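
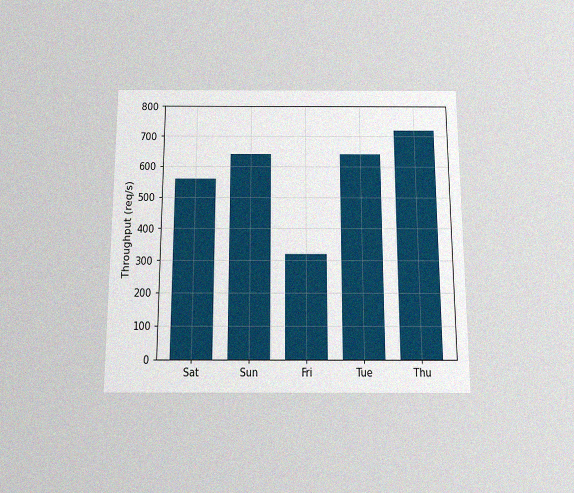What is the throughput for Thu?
The chart is viewed slightly from below, with some photo noise. Reading along the chart's y-axis, the Thu bar reaches 720req/s.

720req/s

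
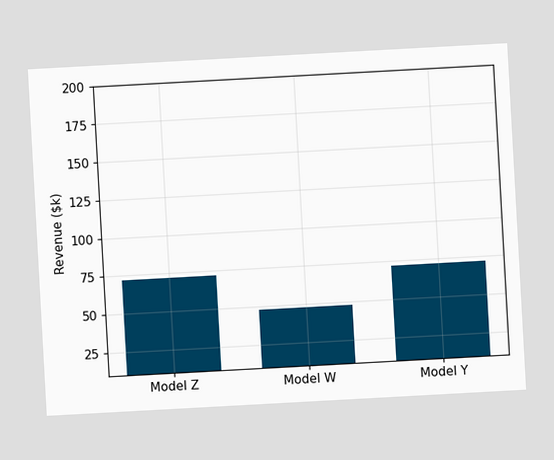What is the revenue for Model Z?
The chart is tilted about 3° counter-clockwise. Reading along the chart's y-axis, the Model Z bar reaches $72k.

$72k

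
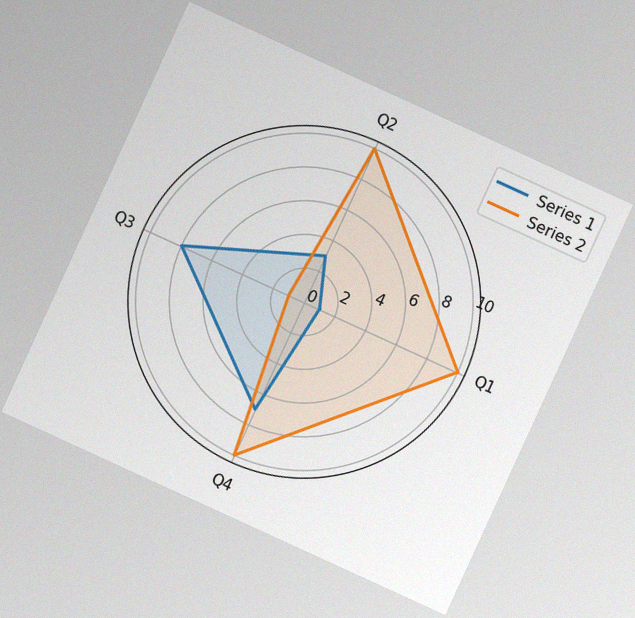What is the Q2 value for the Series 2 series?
The chart is tilted about 25° clockwise, with some photo noise. On the Q2 axis, Series 2 reaches 10.

10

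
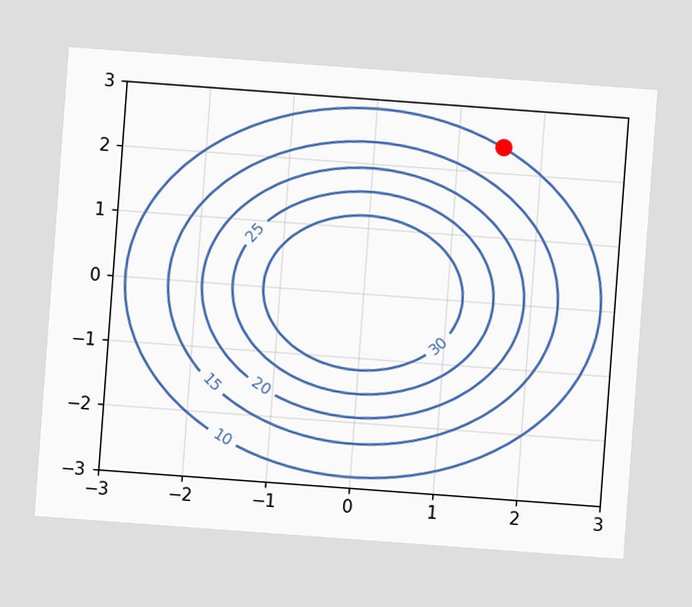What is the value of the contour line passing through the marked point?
10

The chart is tilted about 4° clockwise. The marked point sits on the contour labelled 10.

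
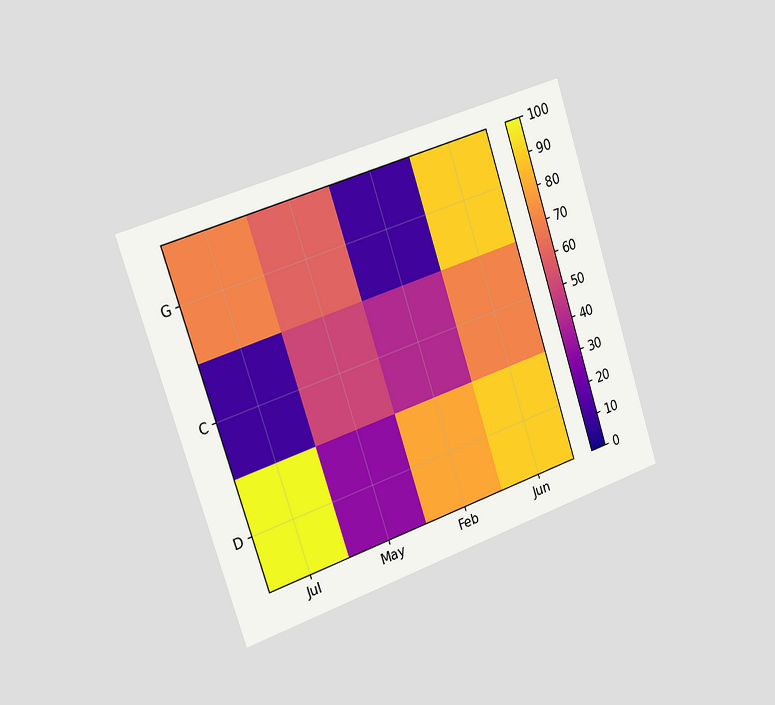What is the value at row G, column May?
The chart is tilted about 18° counter-clockwise and viewed slightly from the left. Matching cell (G, May) against the colorbar gives 60.

60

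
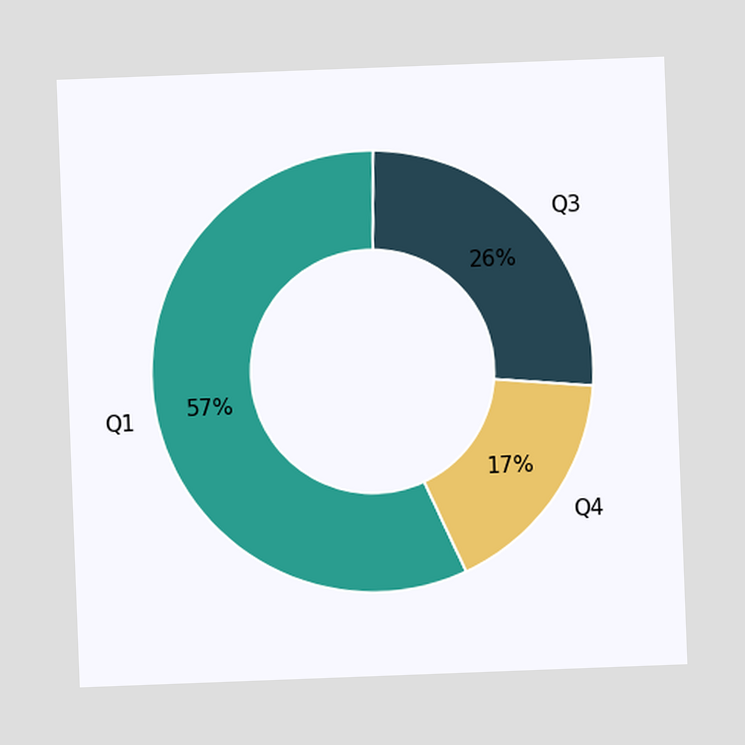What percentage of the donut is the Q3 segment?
The chart is tilted about 2° counter-clockwise. The Q3 segment takes up 26% of the ring.

26%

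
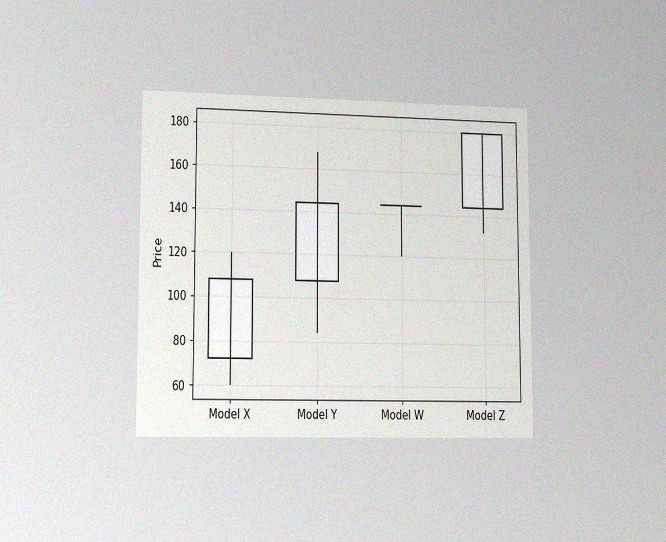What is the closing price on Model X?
The chart is viewed slightly from the left, with some photo noise. The Model X candle closes at 108.

108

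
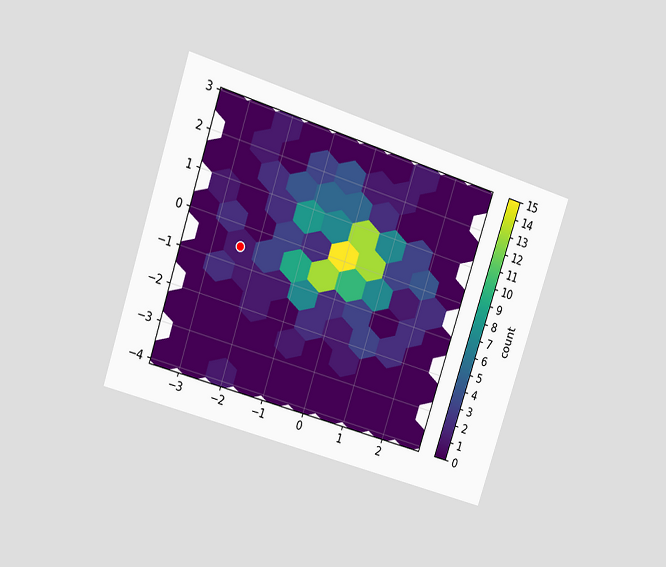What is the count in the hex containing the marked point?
The chart is tilted about 18° clockwise and viewed at a slight angle. The marked hex reads 1 on the colorbar.

1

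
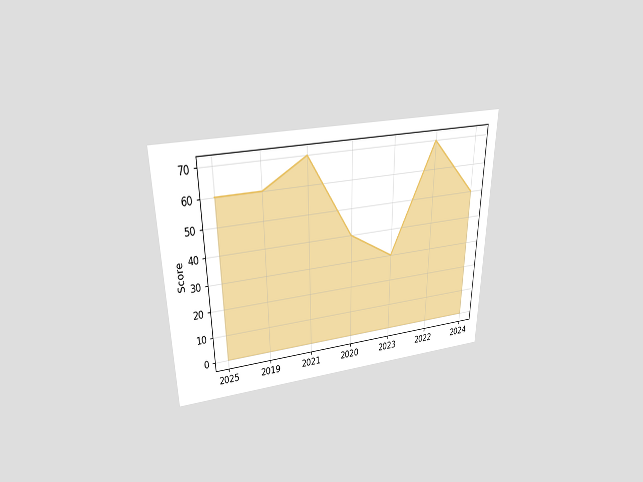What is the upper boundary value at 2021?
70

The chart is viewed slightly from above. At 2021 the upper boundary is at 70.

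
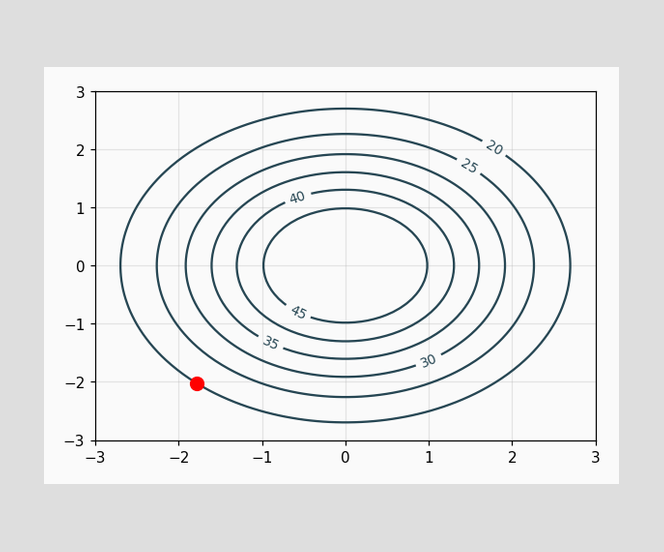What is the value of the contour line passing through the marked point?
20

The marked point sits on the contour labelled 20.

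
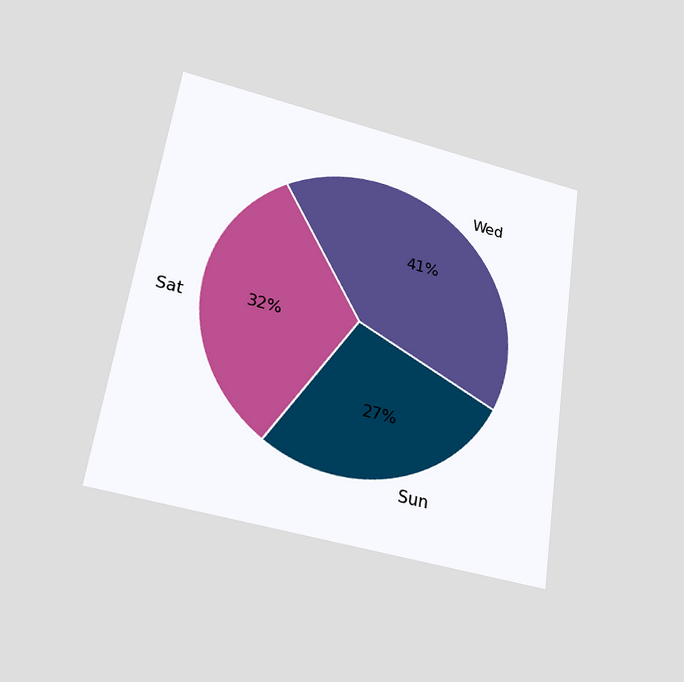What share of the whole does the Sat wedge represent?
The chart is tilted about 9° clockwise and viewed slightly from below. The Sat slice takes up 32% of the pie.

32%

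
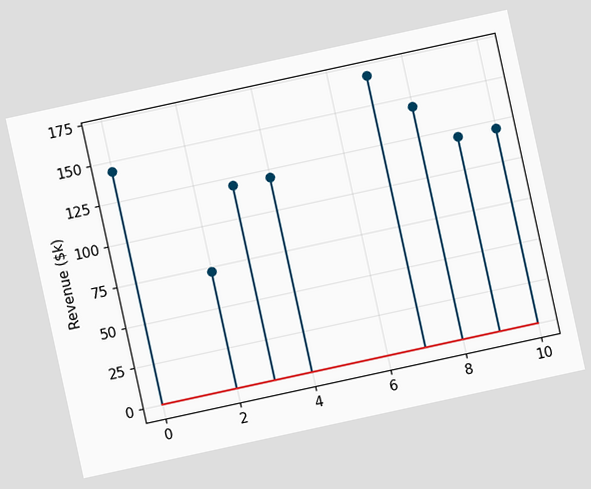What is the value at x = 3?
$120k

The chart is tilted about 12° counter-clockwise. The stem at x=3 reaches $120k.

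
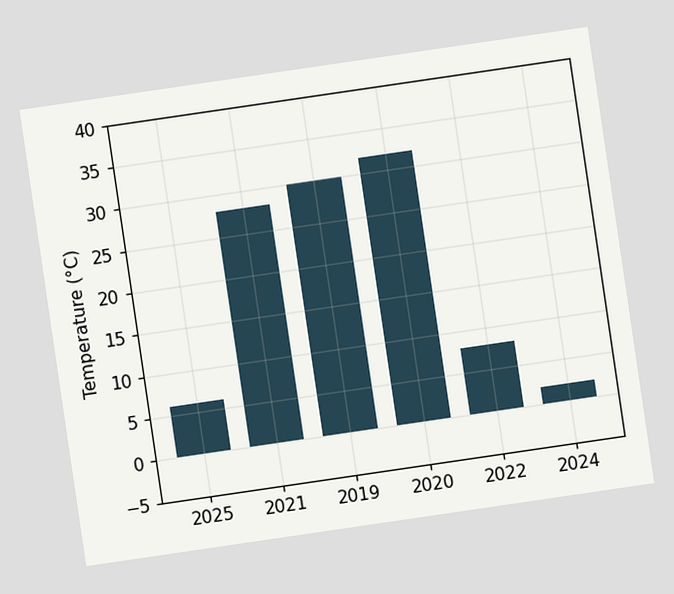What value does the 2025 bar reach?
6°C

The chart is tilted about 8° counter-clockwise. Reading along the chart's y-axis, the 2025 bar reaches 6°C.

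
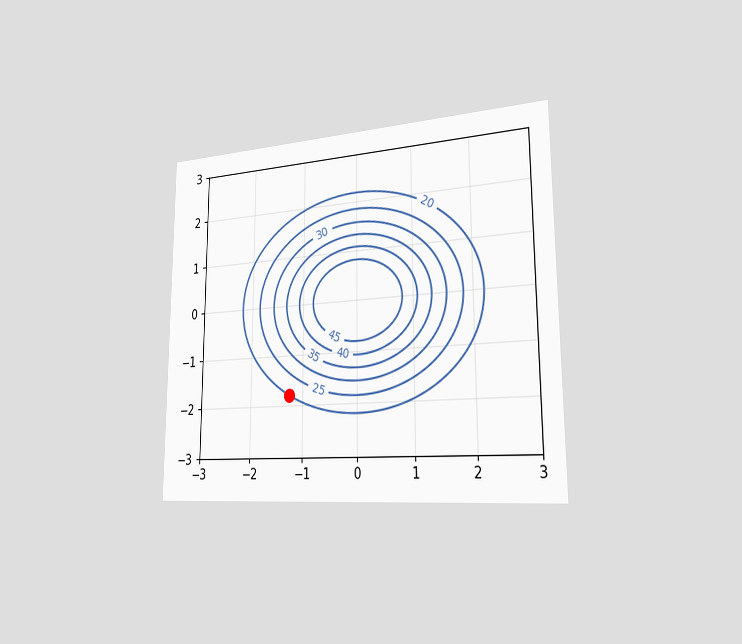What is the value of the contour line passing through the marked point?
The chart is viewed slightly from the right. The marked point sits on the contour labelled 20.

20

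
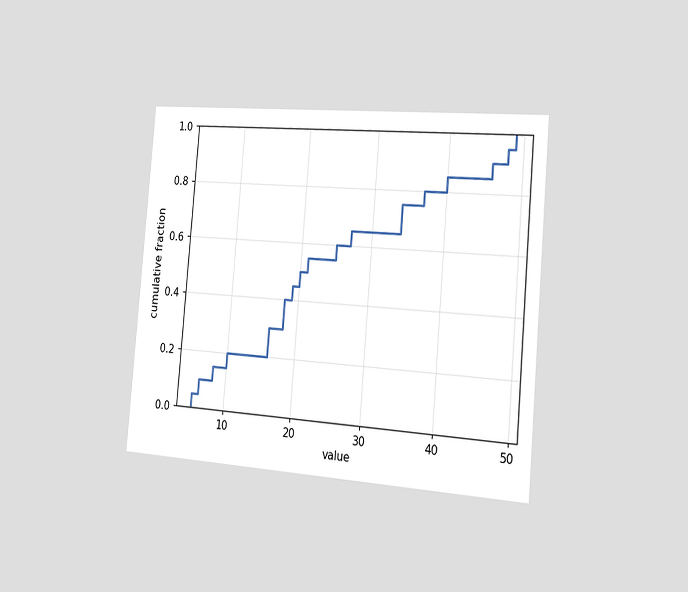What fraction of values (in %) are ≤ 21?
The chart is tilted about 5° clockwise and viewed slightly from the right. At x=21 the ECDF step is at 55%.

55%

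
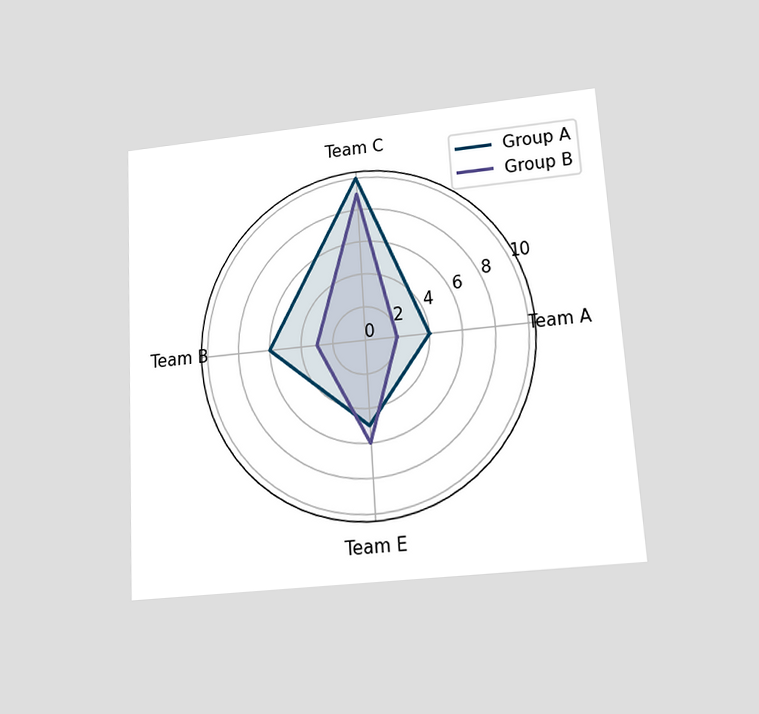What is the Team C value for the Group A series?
10

The chart is tilted about 3° counter-clockwise and viewed slightly from below. On the Team C axis, Group A reaches 10.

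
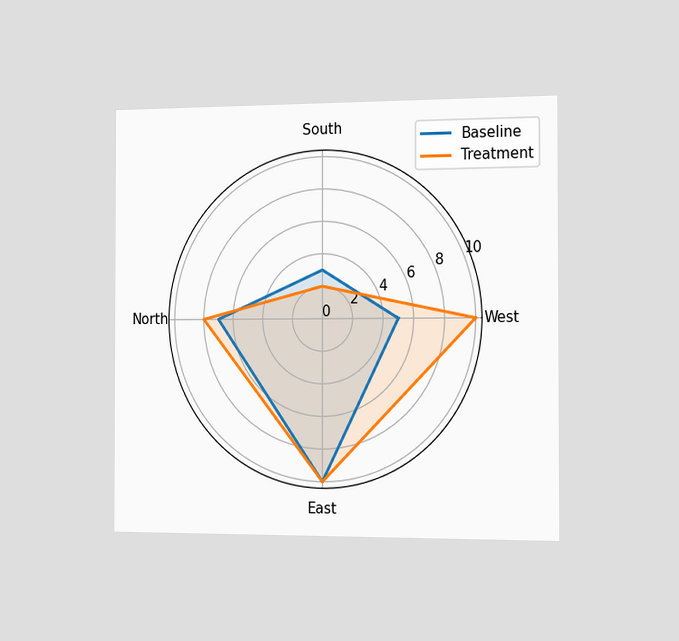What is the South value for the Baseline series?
3

The chart is viewed slightly from the right. On the South axis, Baseline reaches 3.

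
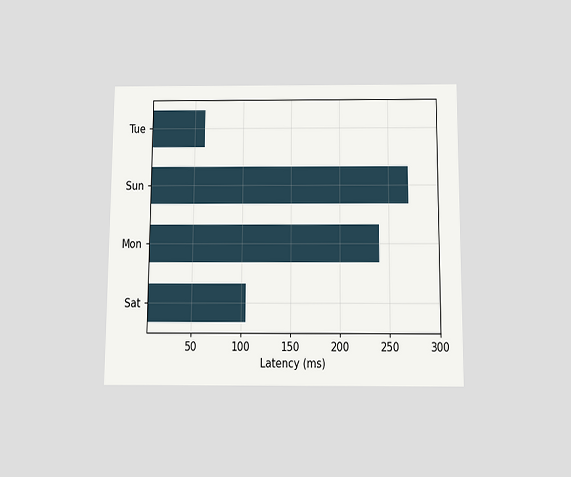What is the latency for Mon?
240ms

The chart is viewed slightly from below. Reading along the chart's x-axis, the Mon bar reaches 240ms.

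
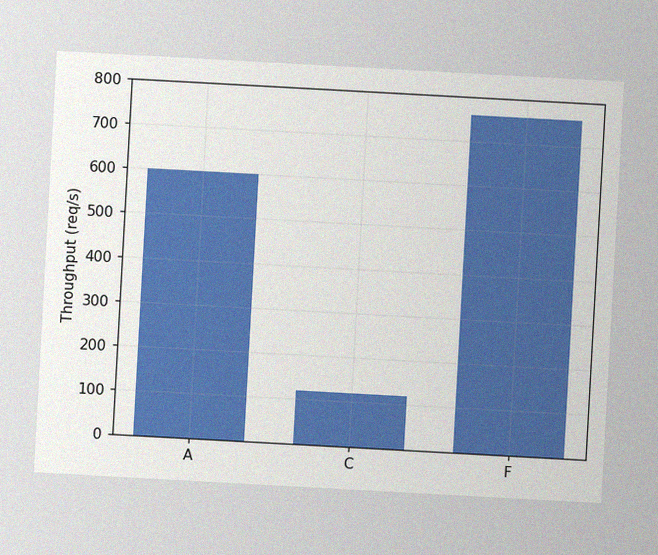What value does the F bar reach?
The chart is tilted about 3° clockwise, with some photo noise. Reading along the chart's y-axis, the F bar reaches 760req/s.

760req/s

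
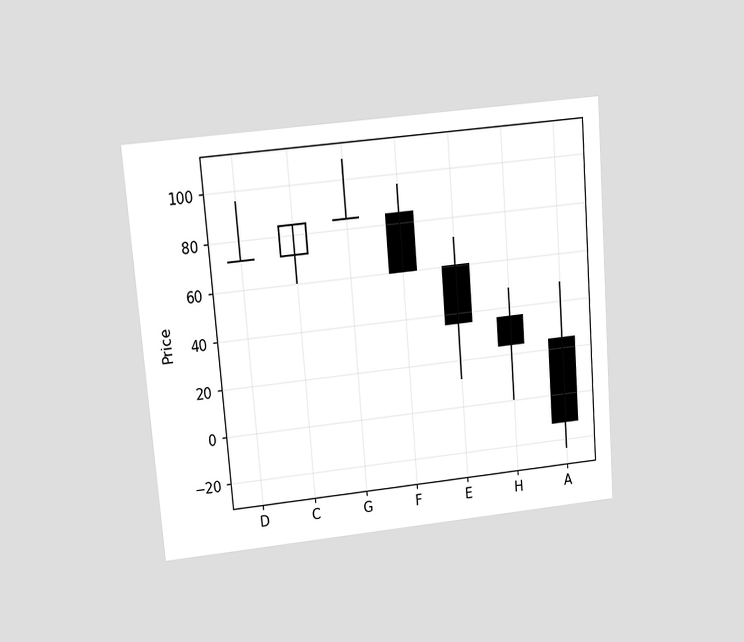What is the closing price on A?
-12

The chart is tilted about 5° counter-clockwise and viewed slightly from above. The A candle closes at -12.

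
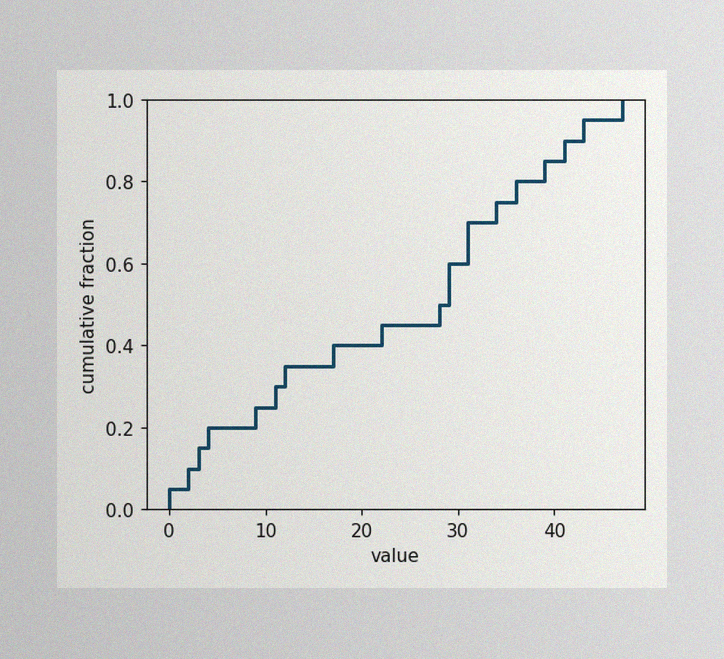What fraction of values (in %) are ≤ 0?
5%

The image has some photo noise and uneven lighting. At x=0 the ECDF step is at 5%.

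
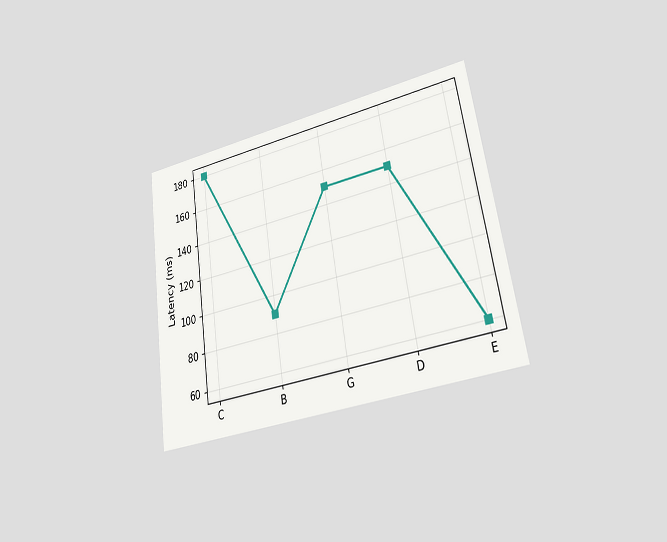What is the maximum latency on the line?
The chart is tilted about 9° counter-clockwise and viewed at a slight angle. The highest point is at C, and reading across to the y-axis gives 180ms.

180ms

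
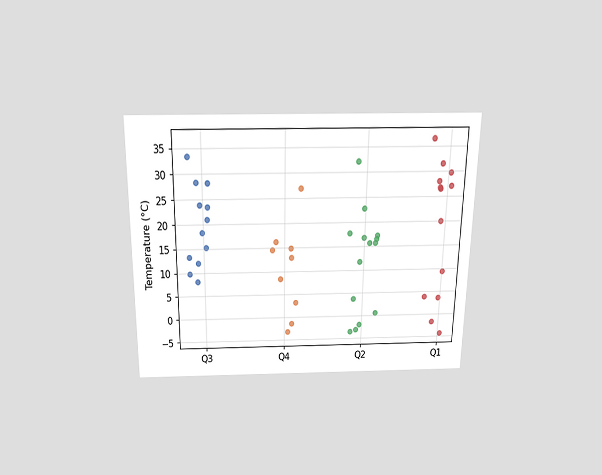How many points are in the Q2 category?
The chart is viewed slightly from above. Counting the markers in the Q2 column gives 14.

14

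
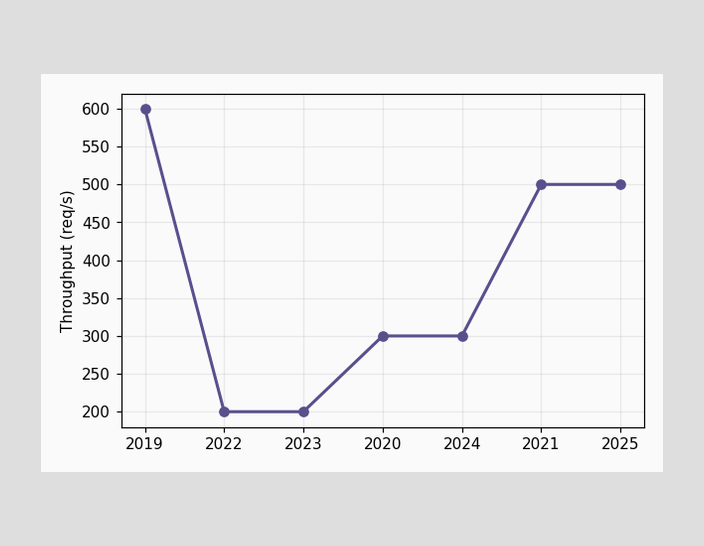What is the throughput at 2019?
At 2019, the line is at 600req/s.

600req/s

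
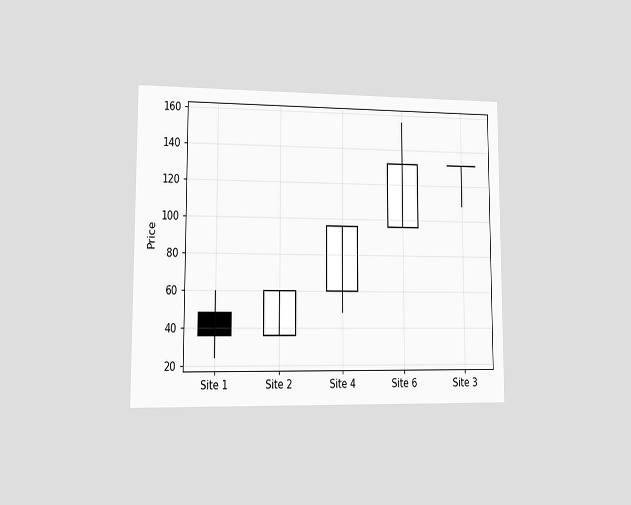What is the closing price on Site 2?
The chart is viewed at a slight angle. The Site 2 candle closes at 60.

60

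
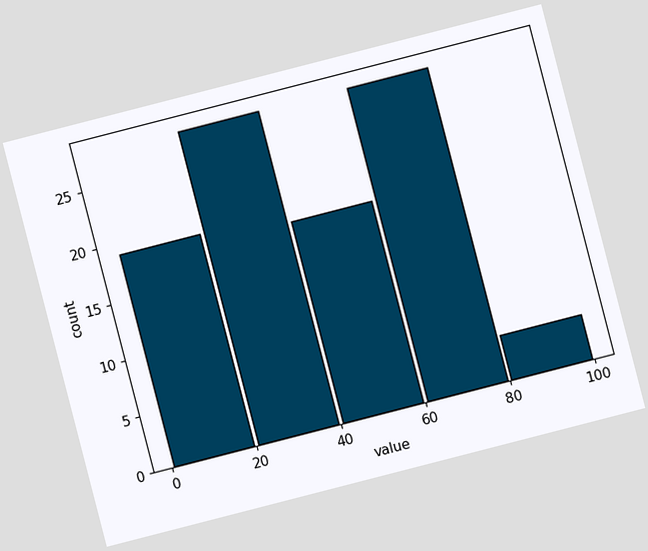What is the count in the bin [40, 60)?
The chart is tilted about 14° counter-clockwise. The [40, 60) bin has height 18.

18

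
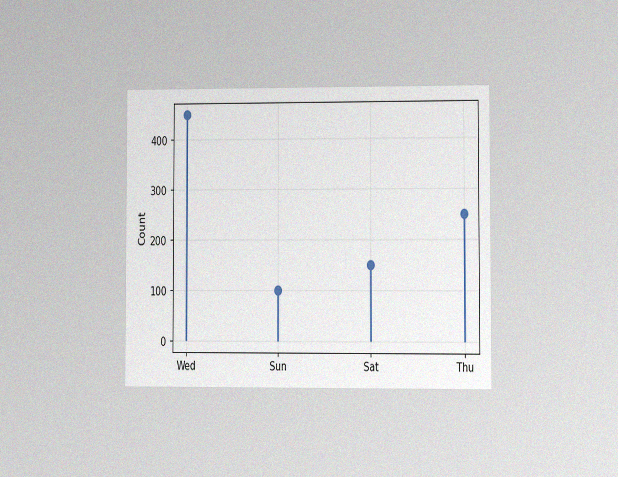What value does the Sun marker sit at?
The chart is viewed at a slight angle, with some photo noise. The Sun marker sits at 100.

100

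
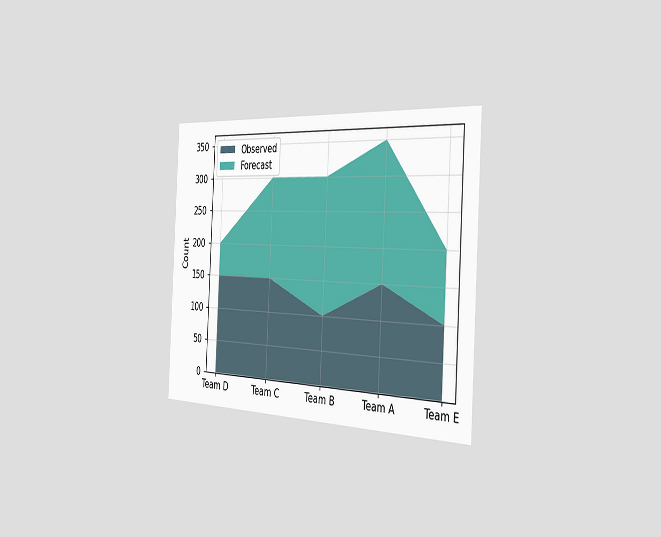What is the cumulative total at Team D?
The chart is tilted about 3° clockwise and viewed slightly from the right. The stacked total at Team D reaches 200.

200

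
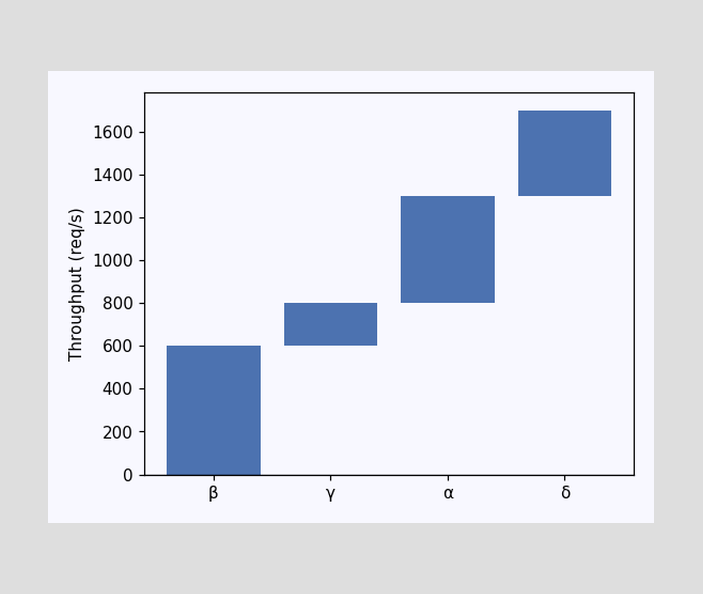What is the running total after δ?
1700req/s

After δ the running total reaches 1700req/s.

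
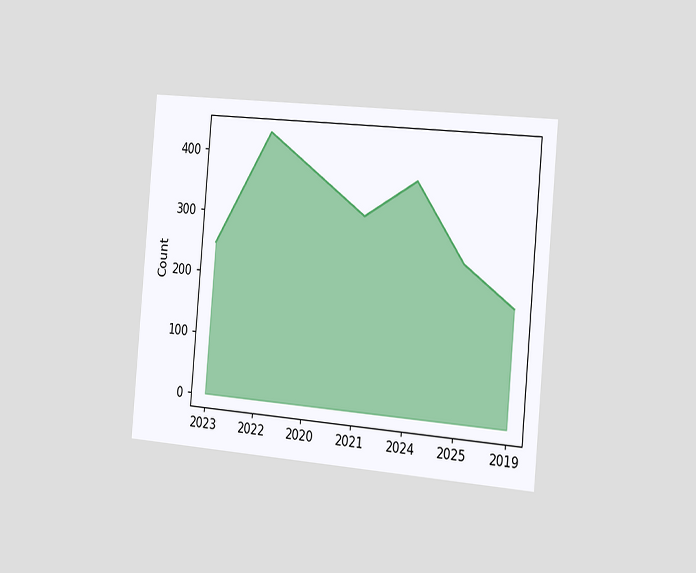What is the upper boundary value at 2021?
310

The chart is tilted about 5° clockwise and viewed slightly from the right. At 2021 the upper boundary is at 310.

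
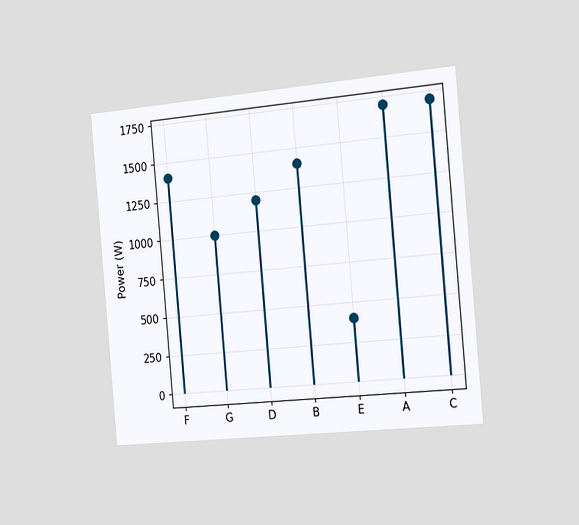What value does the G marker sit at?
1000W

The chart is tilted about 5° counter-clockwise and viewed slightly from the right. The G marker sits at 1000W.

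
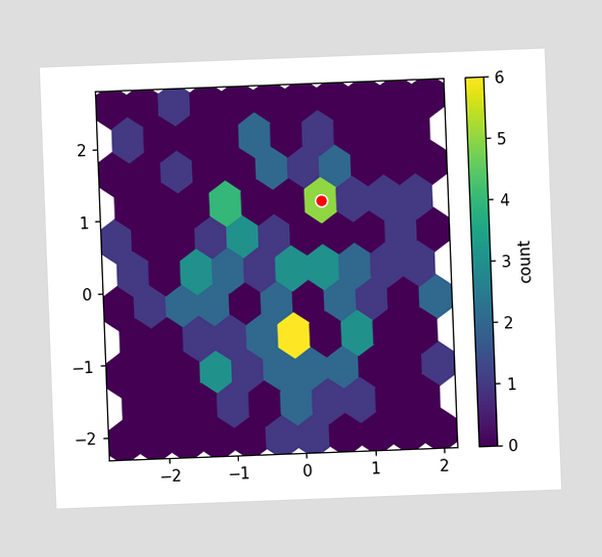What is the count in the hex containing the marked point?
5

The chart is tilted about 2° counter-clockwise. The marked hex reads 5 on the colorbar.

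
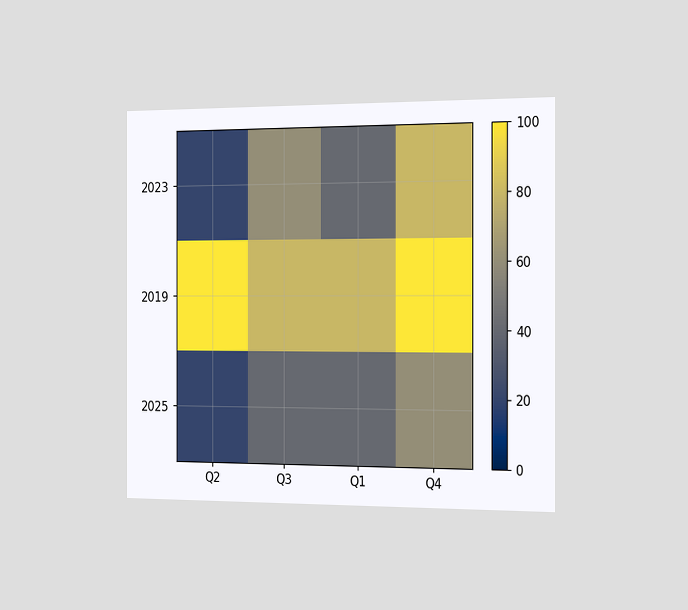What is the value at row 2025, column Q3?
The chart is viewed slightly from the right. Matching cell (2025, Q3) against the colorbar gives 40.

40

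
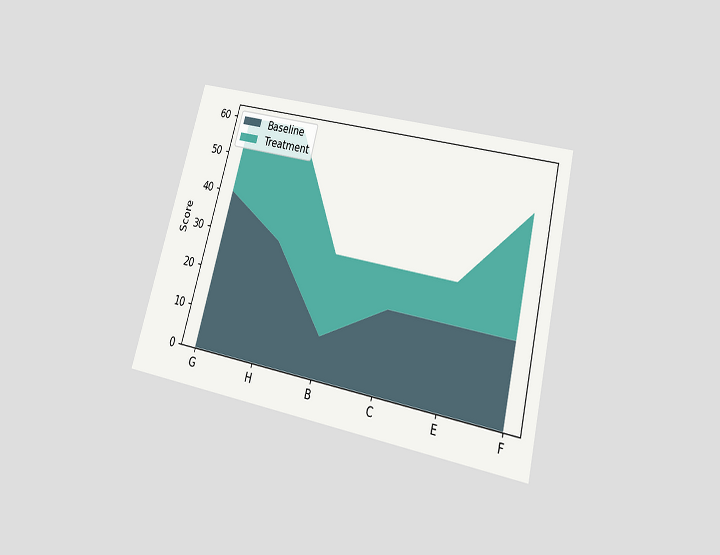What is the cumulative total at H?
The chart is tilted about 14° clockwise and viewed slightly from below. The stacked total at H reaches 60.

60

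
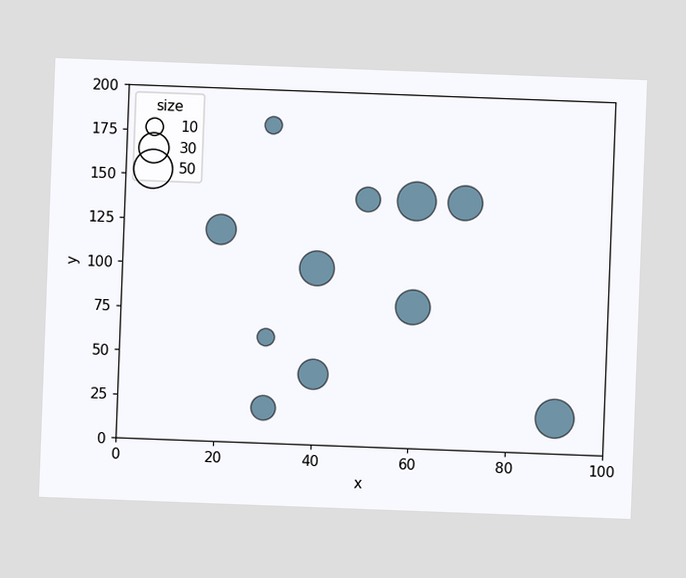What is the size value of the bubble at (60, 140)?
The chart is tilted about 2° clockwise. Matching the bubble at (60, 140) against the size legend gives 50.

50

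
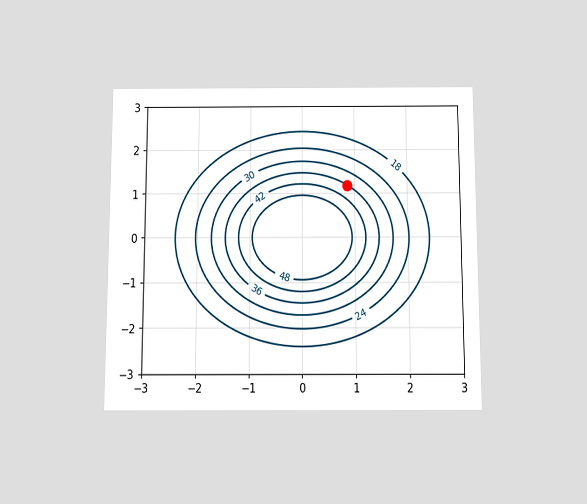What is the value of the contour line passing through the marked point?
36

The chart is viewed slightly from below. The marked point sits on the contour labelled 36.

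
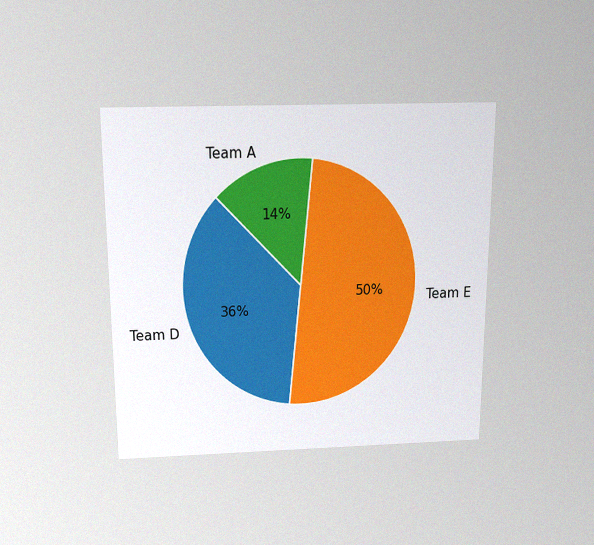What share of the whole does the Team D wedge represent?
The chart is viewed slightly from above, with some photo noise. The Team D slice takes up 36% of the pie.

36%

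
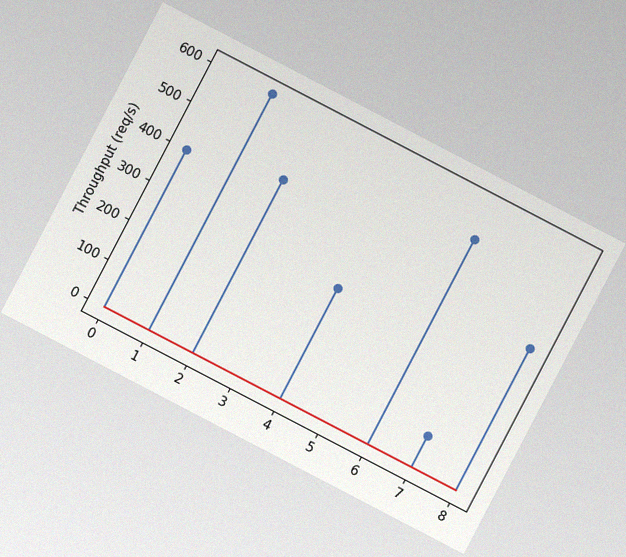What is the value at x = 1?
600req/s

The chart is tilted about 28° clockwise, with some photo noise. The stem at x=1 reaches 600req/s.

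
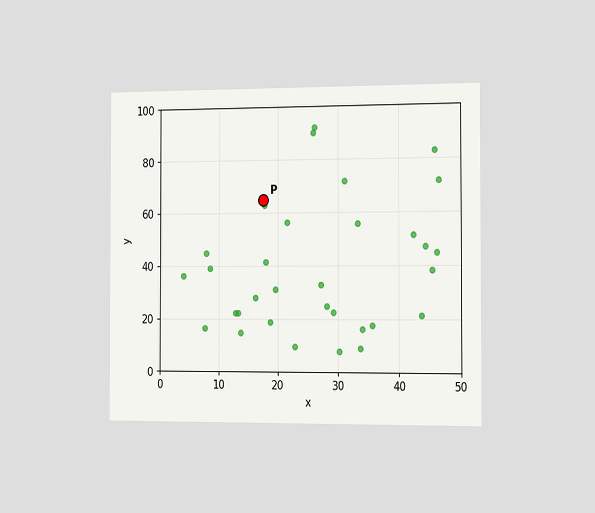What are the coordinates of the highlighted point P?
The chart is viewed slightly from the right. Following the gridlines from P to each axis, P sits at (17.5, 65).

(17.5, 65)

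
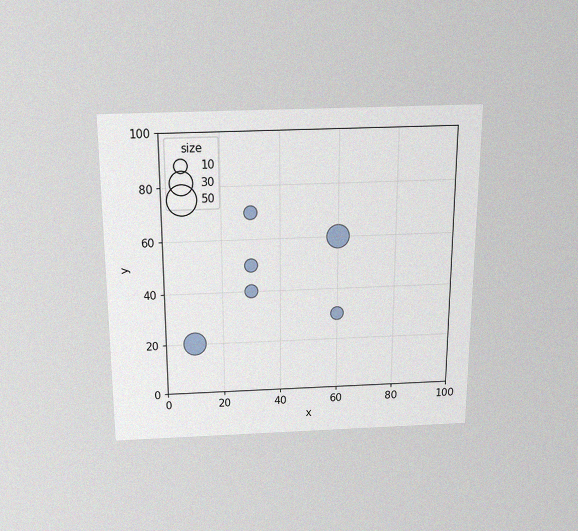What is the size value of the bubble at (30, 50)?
The chart is viewed slightly from above, with some photo noise. Matching the bubble at (30, 50) against the size legend gives 10.

10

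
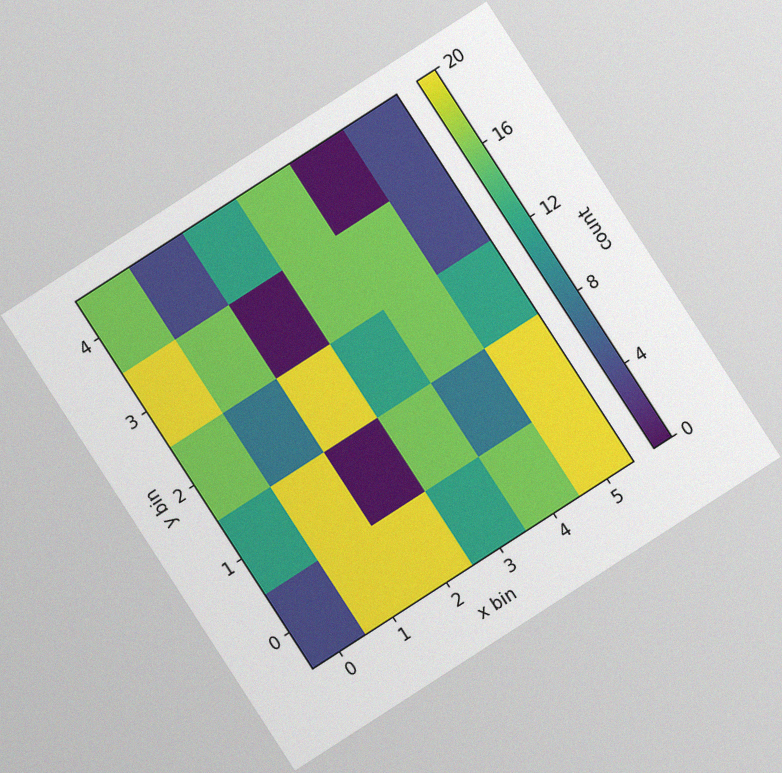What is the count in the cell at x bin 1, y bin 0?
20

The chart is tilted about 33° counter-clockwise, with some photo noise. Matching the cell (1, 0) against the colorbar gives 20.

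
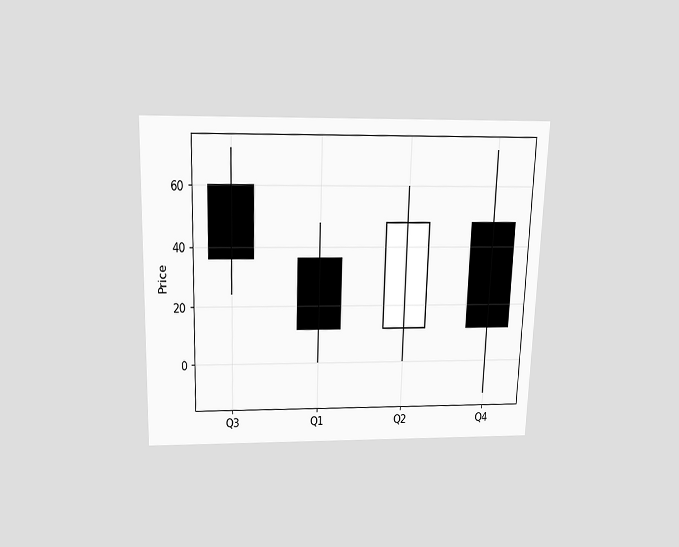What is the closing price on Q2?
The chart is viewed slightly from above. The Q2 candle closes at 48.

48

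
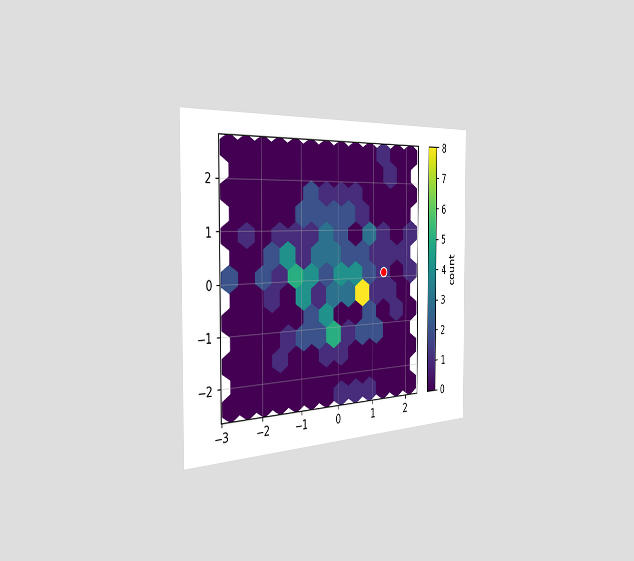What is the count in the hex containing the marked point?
The chart is viewed slightly from the left. The marked hex reads 1 on the colorbar.

1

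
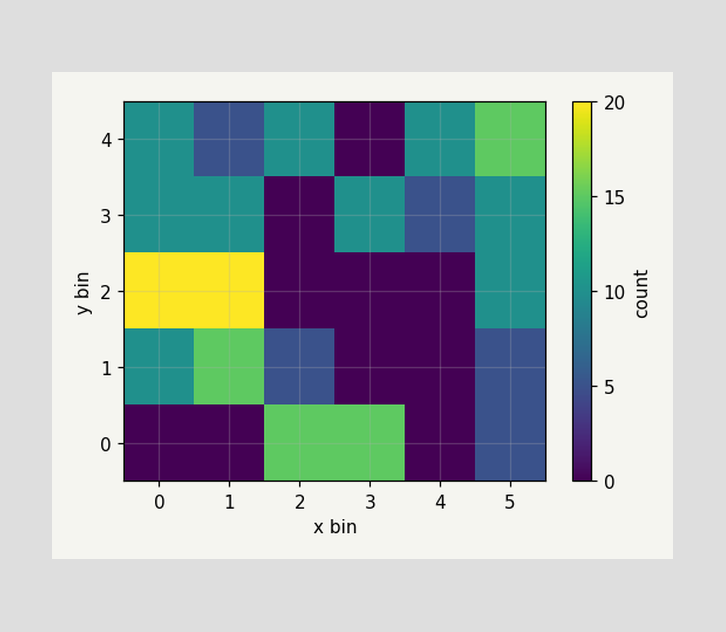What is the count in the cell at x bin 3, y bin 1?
0

Matching the cell (3, 1) against the colorbar gives 0.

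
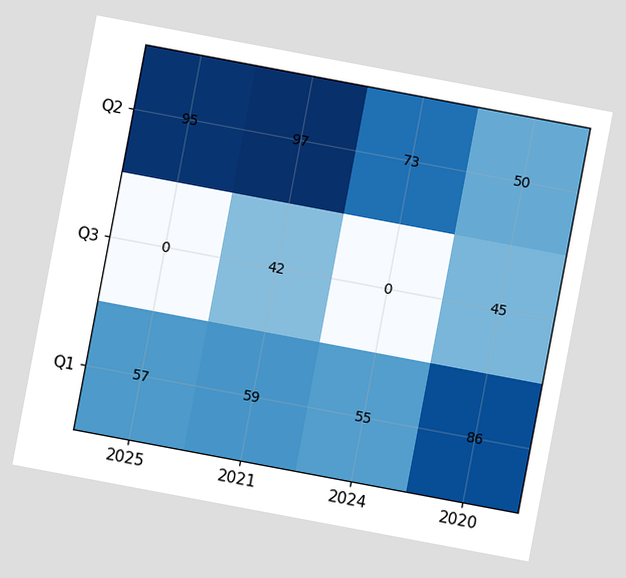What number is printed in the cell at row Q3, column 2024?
0

The chart is tilted about 11° clockwise. The (Q3, 2024) cell reads 0.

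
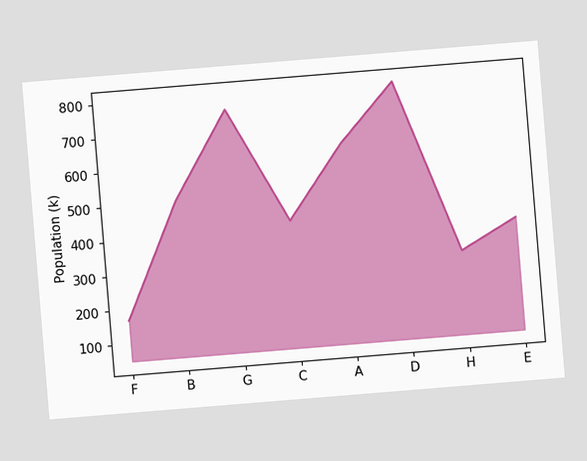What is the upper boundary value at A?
630k

The chart is tilted about 5° counter-clockwise. At A the upper boundary is at 630k.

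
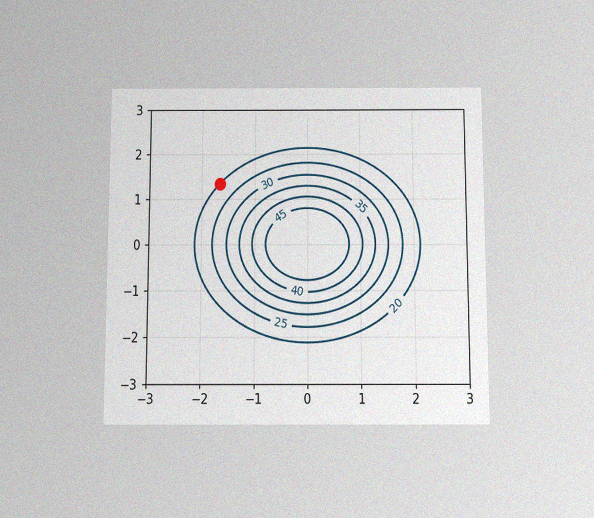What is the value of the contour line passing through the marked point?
The chart is viewed slightly from below, with some photo noise. The marked point sits on the contour labelled 20.

20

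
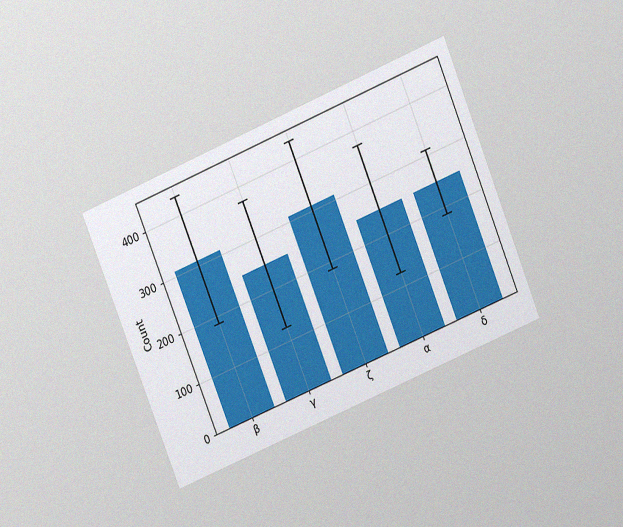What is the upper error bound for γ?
The chart is tilted about 22° counter-clockwise and viewed at a slight angle, with some photo noise. The γ bar's upper whisker reaches 372.

372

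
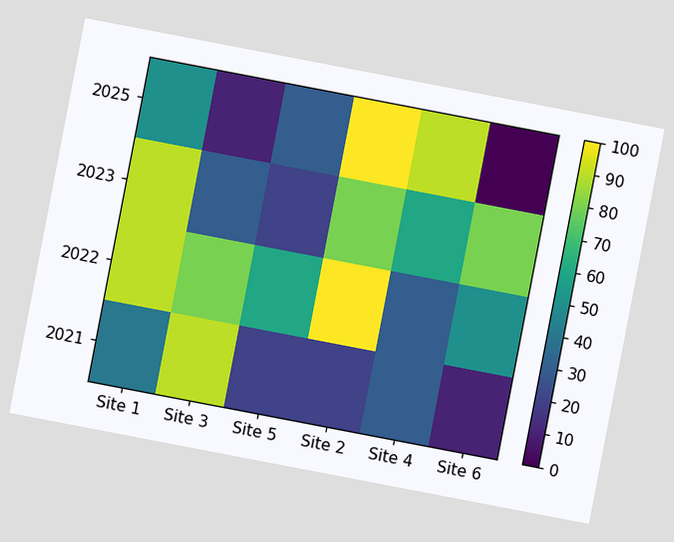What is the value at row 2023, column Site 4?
The chart is tilted about 11° clockwise. Matching cell (2023, Site 4) against the colorbar gives 60.

60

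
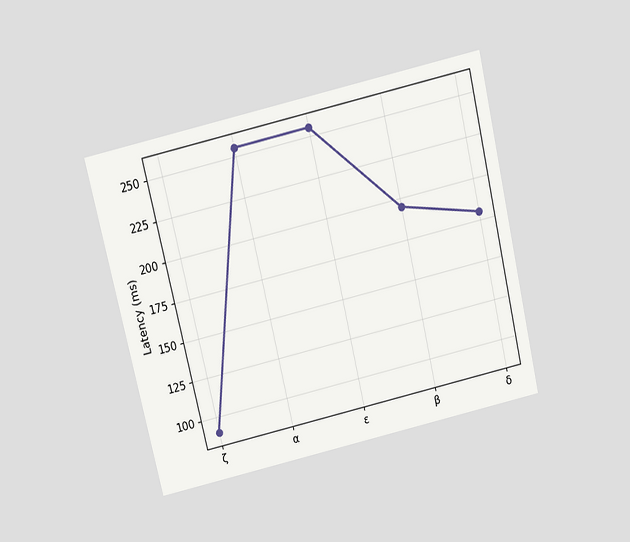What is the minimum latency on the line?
The chart is tilted about 13° counter-clockwise and viewed slightly from above. The lowest point is at ζ, and reading across to the y-axis gives 90ms.

90ms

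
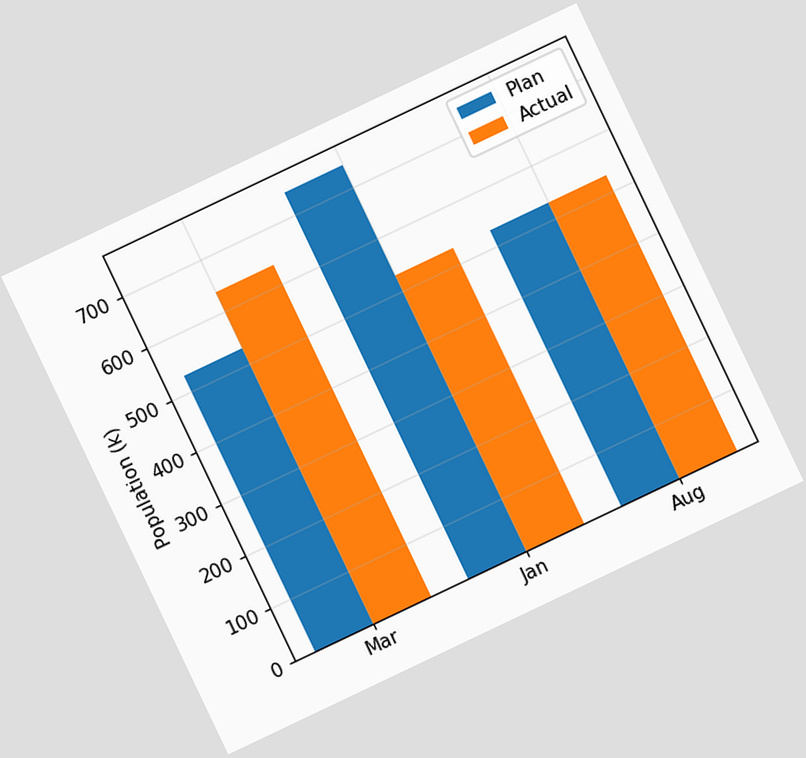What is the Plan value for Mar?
The chart is tilted about 25° counter-clockwise. The Plan bar at Mar reaches 530k on the y-axis.

530k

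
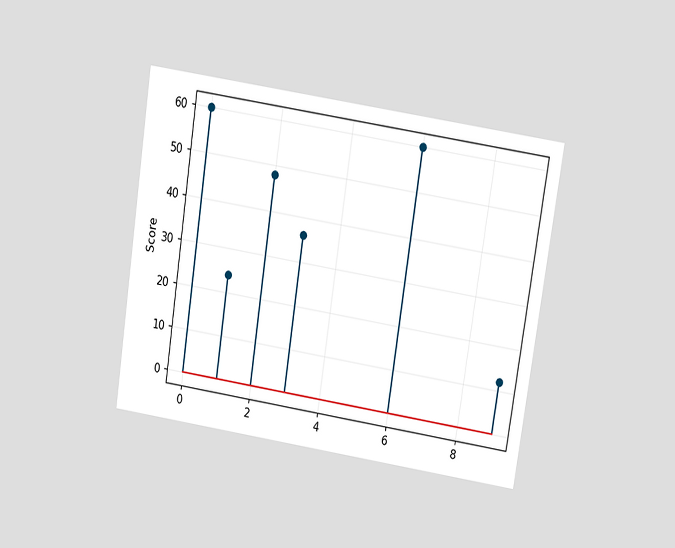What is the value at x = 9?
12

The chart is tilted about 9° clockwise and viewed slightly from above. The stem at x=9 reaches 12.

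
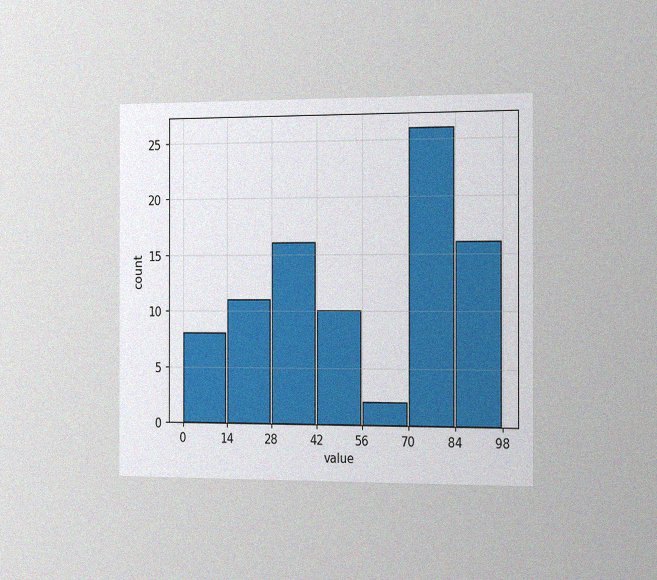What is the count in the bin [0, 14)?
The chart is viewed slightly from the right, with some photo noise. The [0, 14) bin has height 8.

8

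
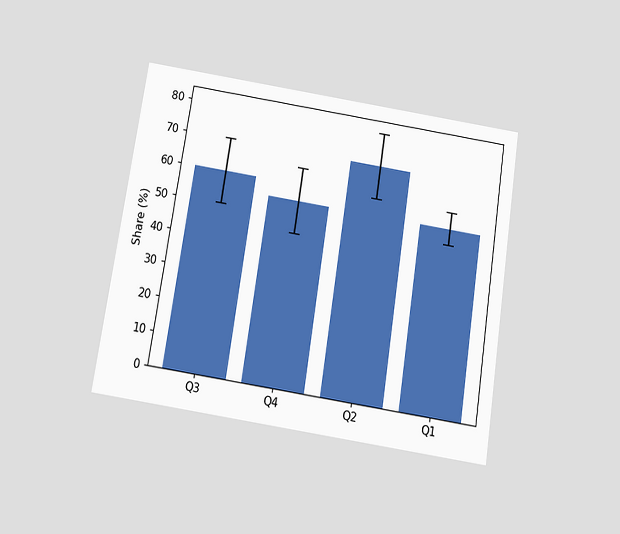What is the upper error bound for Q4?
65%

The chart is tilted about 9° clockwise and viewed slightly from below. The Q4 bar's upper whisker reaches 65%.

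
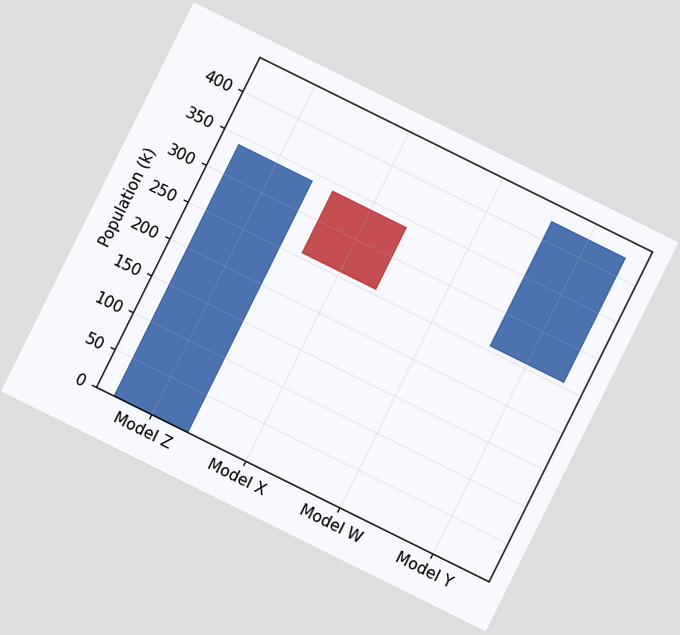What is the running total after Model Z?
340k

The chart is tilted about 26° clockwise. After Model Z the running total reaches 340k.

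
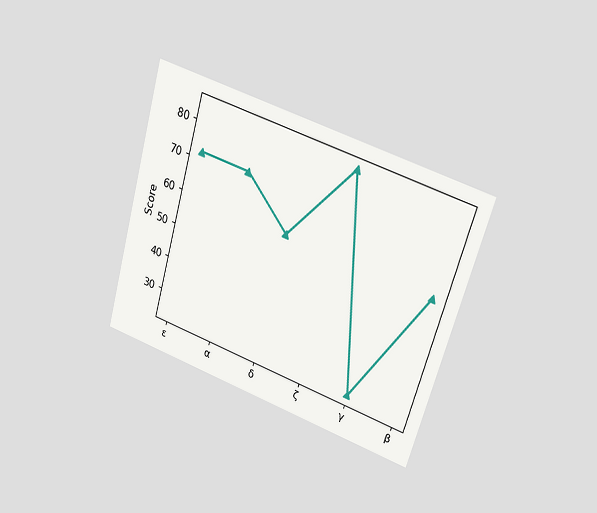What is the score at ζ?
84

The chart is tilted about 16° clockwise and viewed at a slight angle. At ζ, the line is at 84.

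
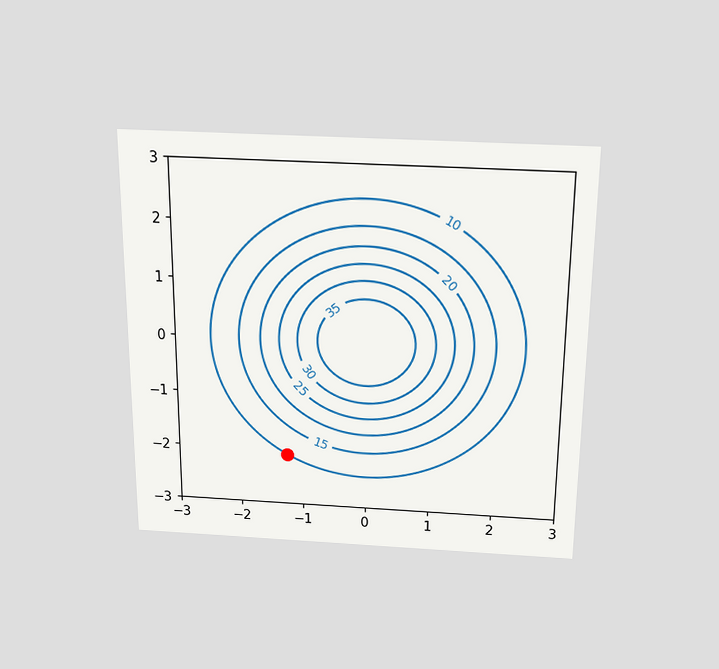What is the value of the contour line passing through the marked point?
The chart is viewed slightly from above. The marked point sits on the contour labelled 10.

10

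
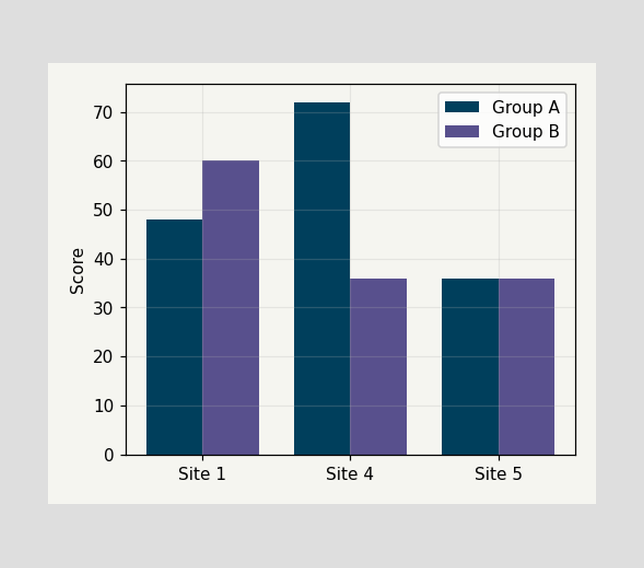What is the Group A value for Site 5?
36

The Group A bar at Site 5 reaches 36 on the y-axis.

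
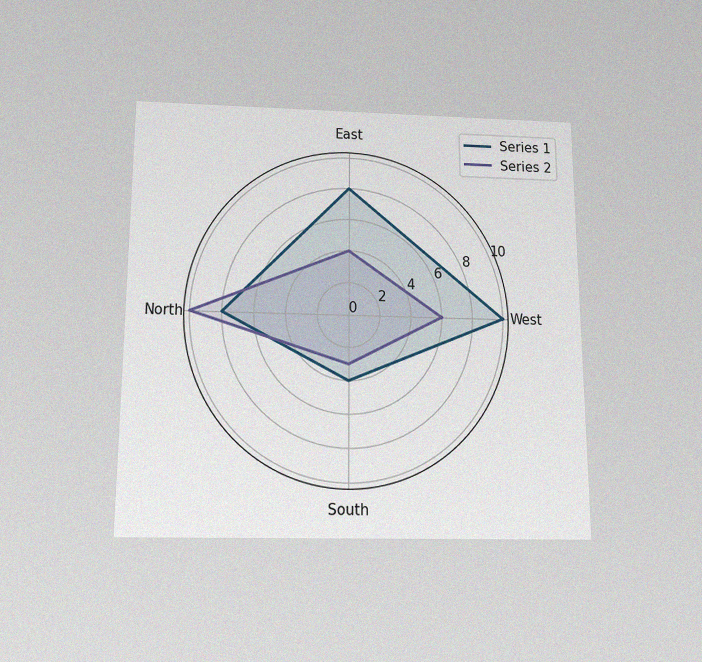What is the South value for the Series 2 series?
3

The chart is viewed slightly from below, with some photo noise. On the South axis, Series 2 reaches 3.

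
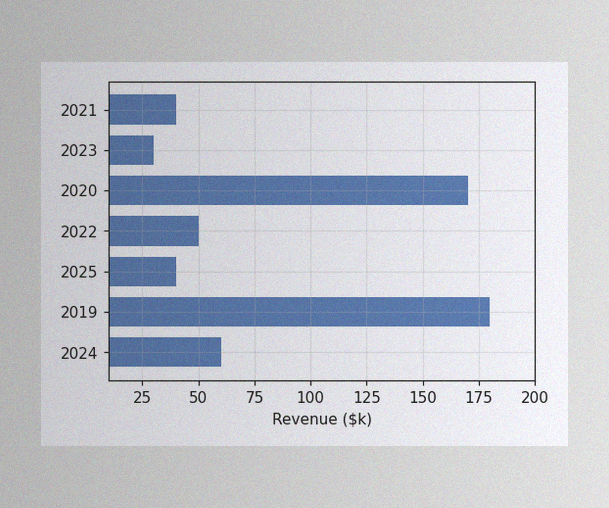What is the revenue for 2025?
$40k

The image has some photo noise and uneven lighting. Reading along the chart's x-axis, the 2025 bar reaches $40k.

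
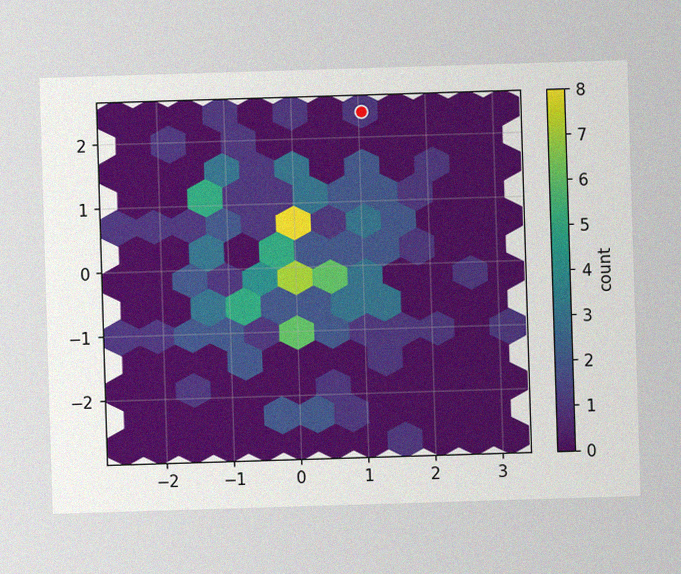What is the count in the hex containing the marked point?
The image has some photo noise and uneven lighting. The marked hex reads 1 on the colorbar.

1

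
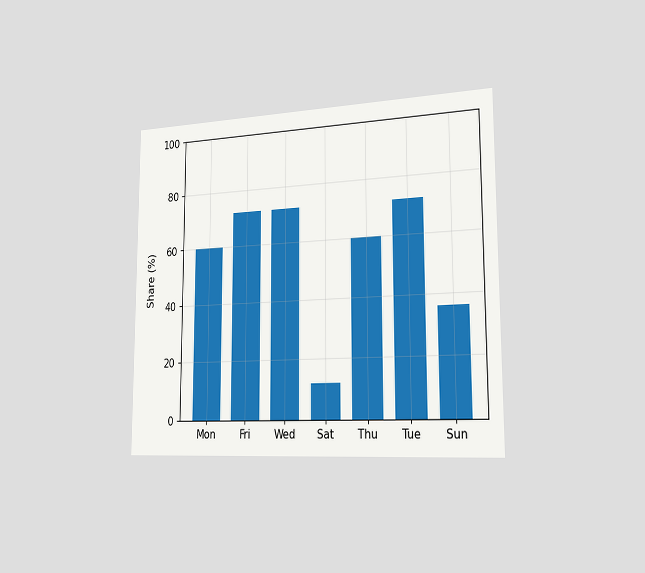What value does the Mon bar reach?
The chart is viewed slightly from the right. Reading along the chart's y-axis, the Mon bar reaches 60%.

60%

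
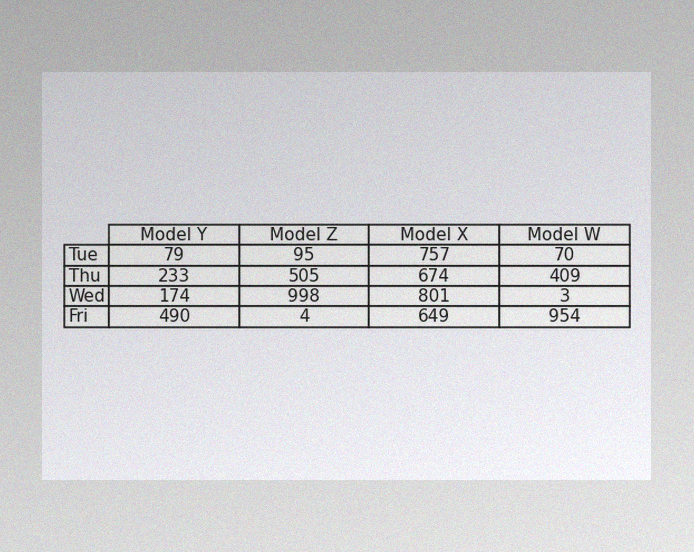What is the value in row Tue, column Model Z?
95

The image has some photo noise and uneven lighting. The (Tue, Model Z) cell reads 95.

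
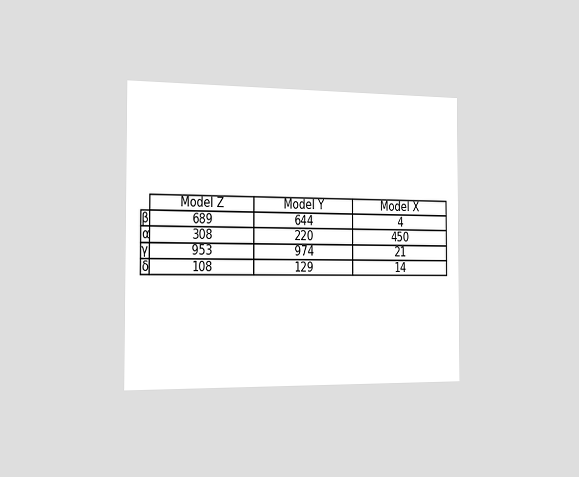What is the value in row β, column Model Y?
The chart is viewed slightly from the left. The (β, Model Y) cell reads 644.

644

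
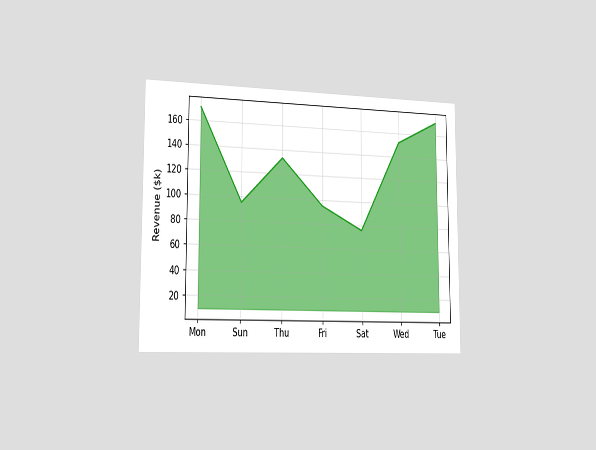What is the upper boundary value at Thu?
$133k

The chart is viewed slightly from the left. At Thu the upper boundary is at $133k.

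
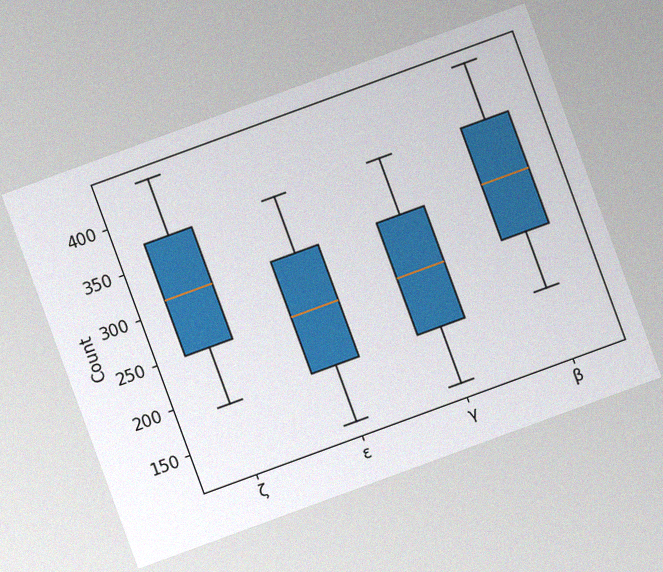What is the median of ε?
The chart is tilted about 20° counter-clockwise, with some photo noise. The median line in the ε box sits at 248.

248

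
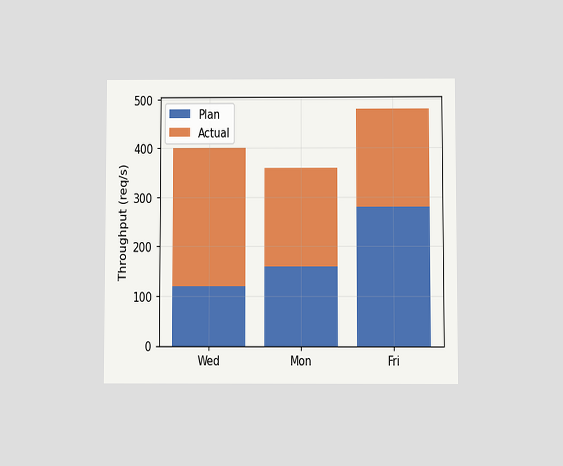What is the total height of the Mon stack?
The chart is viewed slightly from below. The Mon stack's top reaches 360req/s on the y-axis.

360req/s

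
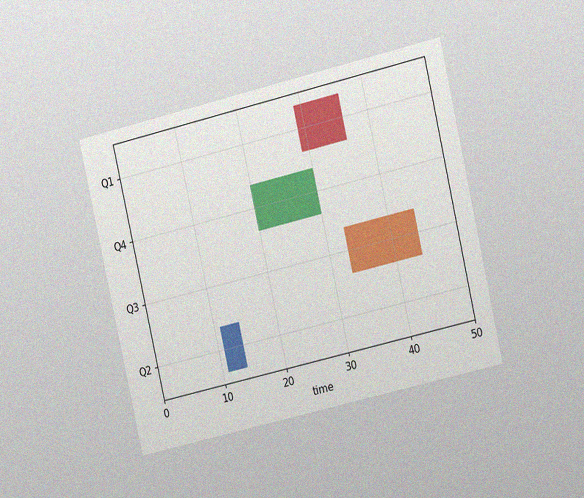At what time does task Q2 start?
11

The chart is tilted about 13° counter-clockwise and viewed at a slight angle, with some photo noise. The Q2 bar begins at t=11.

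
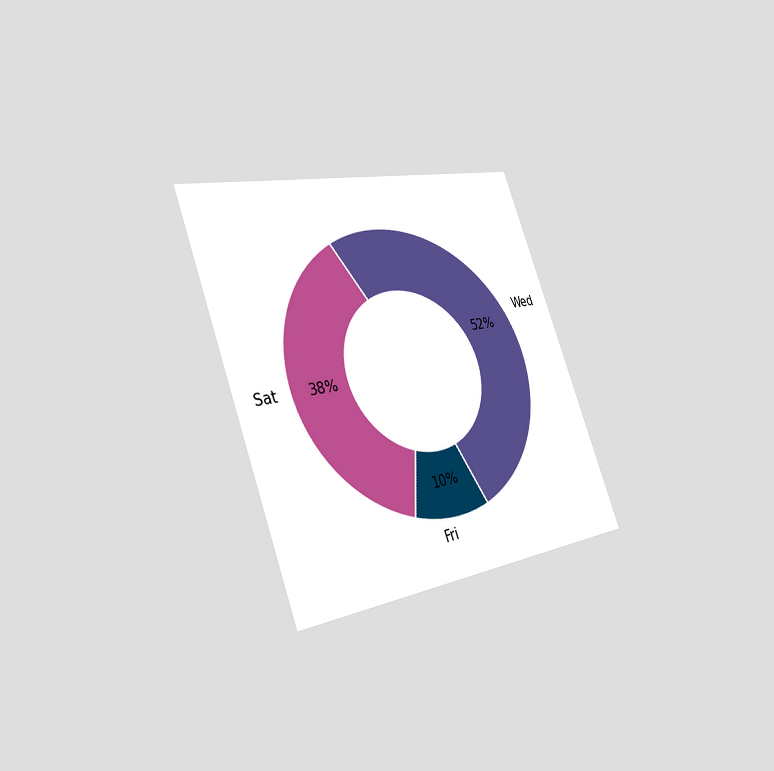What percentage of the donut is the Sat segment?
38%

The chart is tilted about 21° counter-clockwise and viewed slightly from the left. The Sat segment takes up 38% of the ring.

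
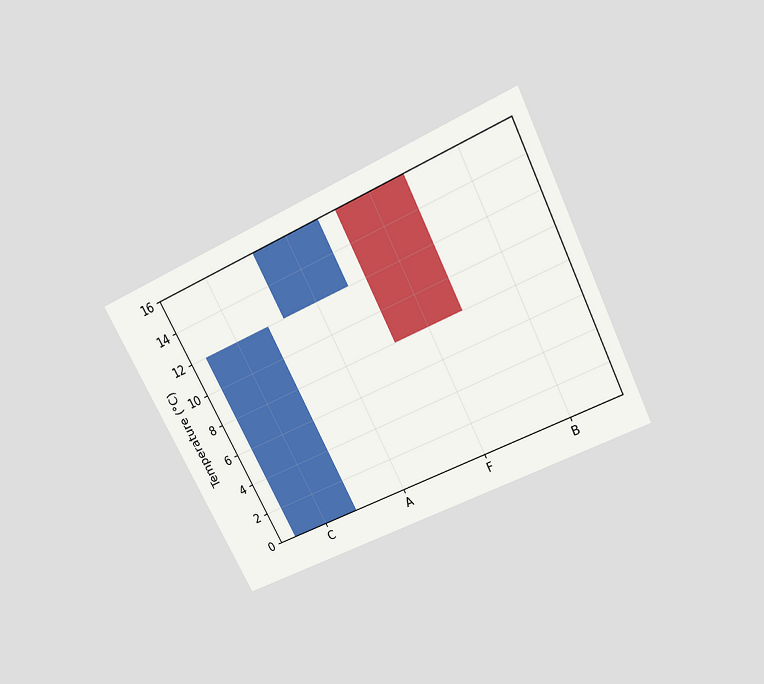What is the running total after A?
The chart is tilted about 27° counter-clockwise and viewed slightly from above. After A the running total reaches 16°C.

16°C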